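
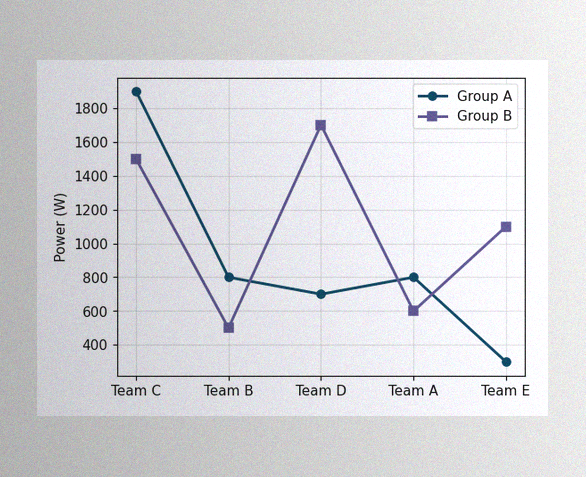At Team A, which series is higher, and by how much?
The image has some photo noise and uneven lighting. At Team A, Group A sits above the other line by 200W.

Group A, by 200W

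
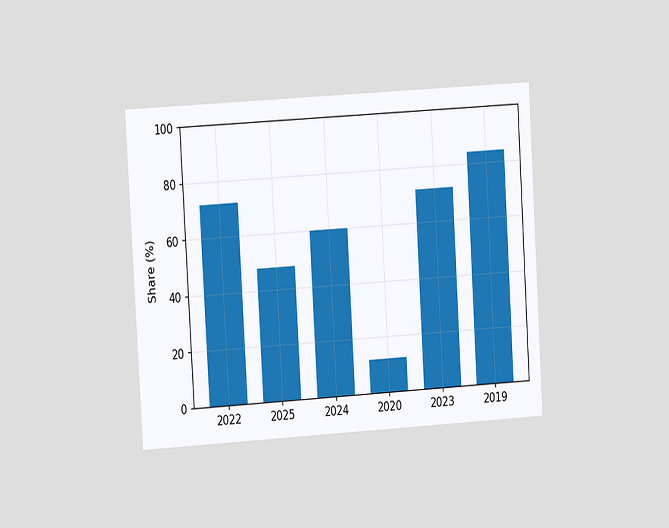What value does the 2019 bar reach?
The chart is tilted about 3° counter-clockwise and viewed at a slight angle. Reading along the chart's y-axis, the 2019 bar reaches 84%.

84%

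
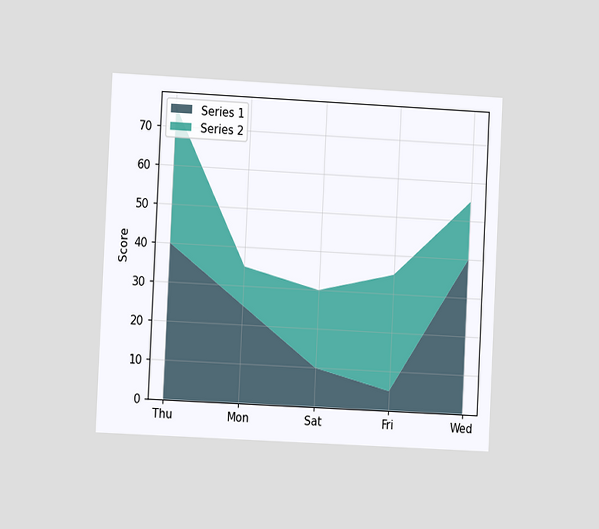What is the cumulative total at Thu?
The chart is tilted about 3° clockwise and viewed at a slight angle. The stacked total at Thu reaches 75.

75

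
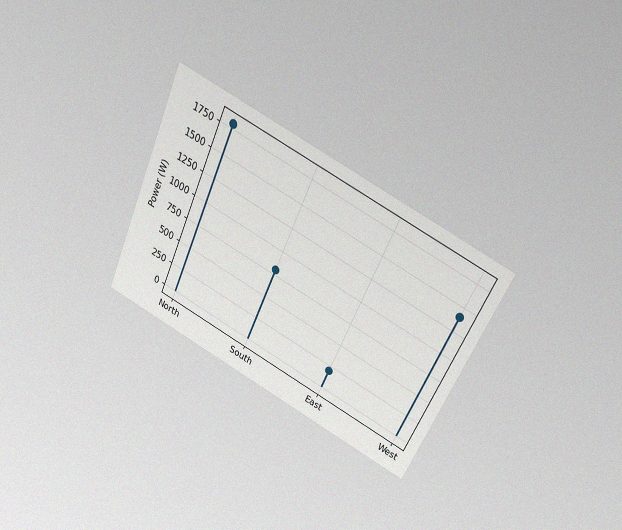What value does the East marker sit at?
200W

The chart is tilted about 25° clockwise and viewed slightly from above, with some photo noise. The East marker sits at 200W.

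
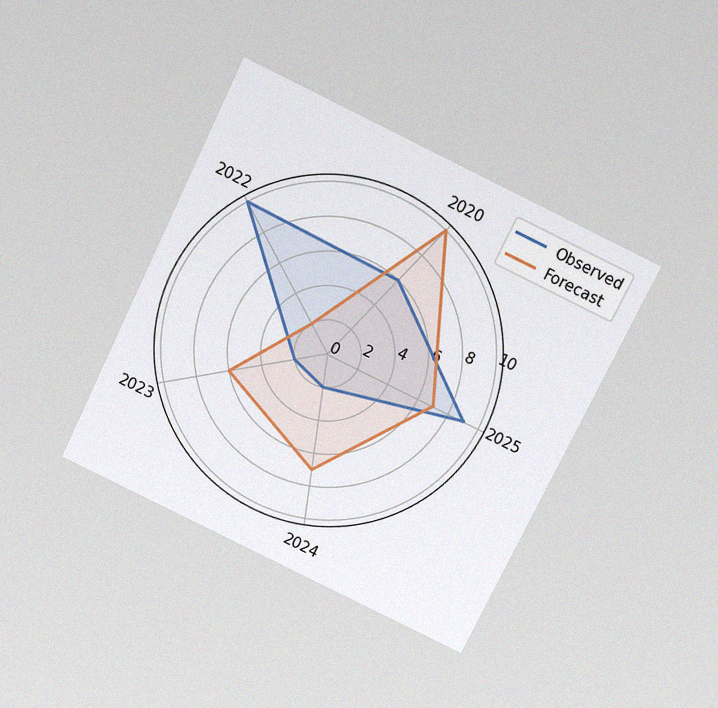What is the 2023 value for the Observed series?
2

The chart is tilted about 26° clockwise and viewed slightly from above, with some photo noise. On the 2023 axis, Observed reaches 2.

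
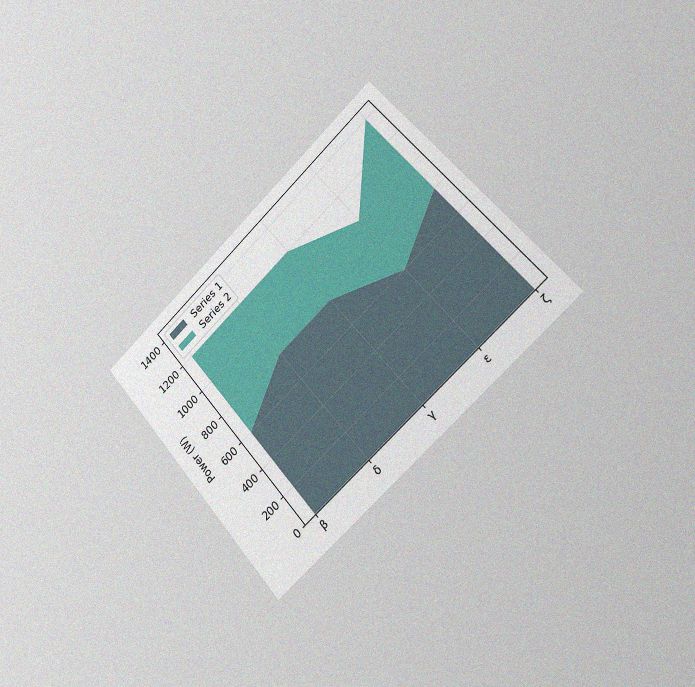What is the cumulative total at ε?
1000W

The chart is tilted about 41° counter-clockwise and viewed slightly from the right, with some photo noise. The stacked total at ε reaches 1000W.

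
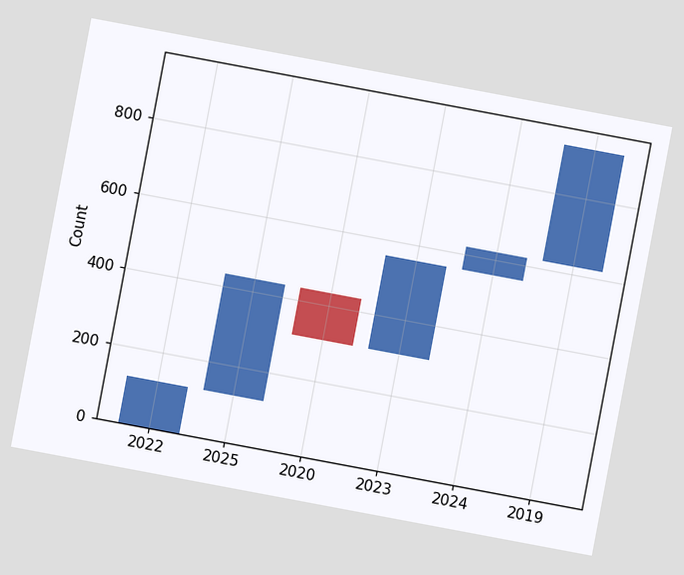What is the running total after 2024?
620

The chart is tilted about 11° clockwise. After 2024 the running total reaches 620.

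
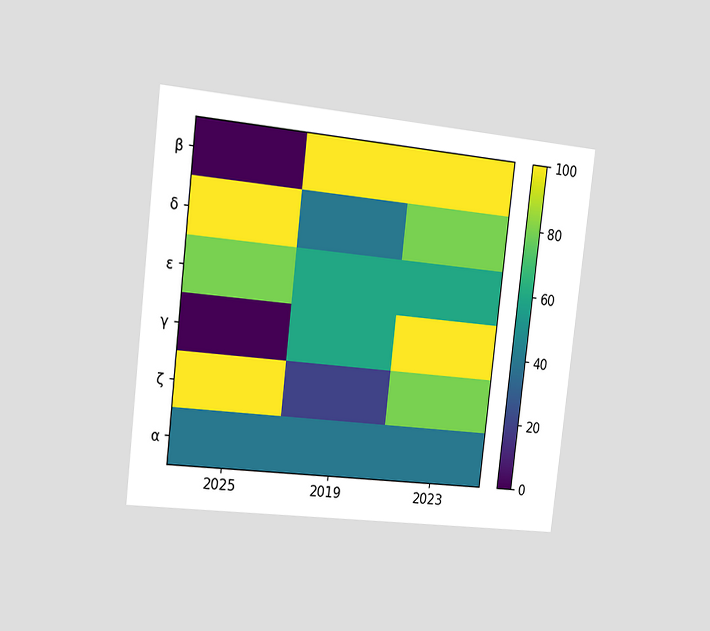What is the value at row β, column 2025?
0

The chart is tilted about 7° clockwise and viewed slightly from the left. Matching cell (β, 2025) against the colorbar gives 0.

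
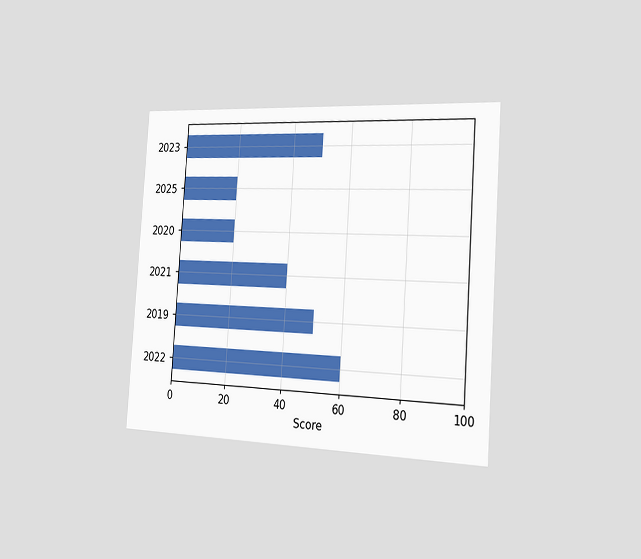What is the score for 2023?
50

The chart is tilted about 4° clockwise and viewed slightly from the right. Reading along the chart's x-axis, the 2023 bar reaches 50.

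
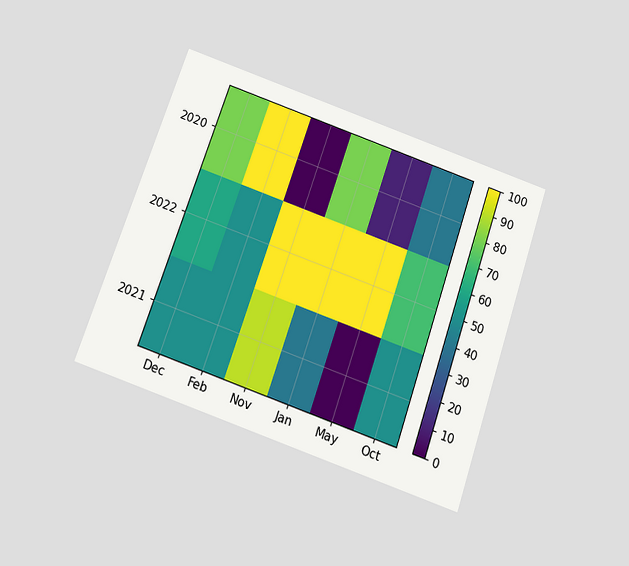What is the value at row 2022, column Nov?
100

The chart is tilted about 19° clockwise and viewed slightly from below. Matching cell (2022, Nov) against the colorbar gives 100.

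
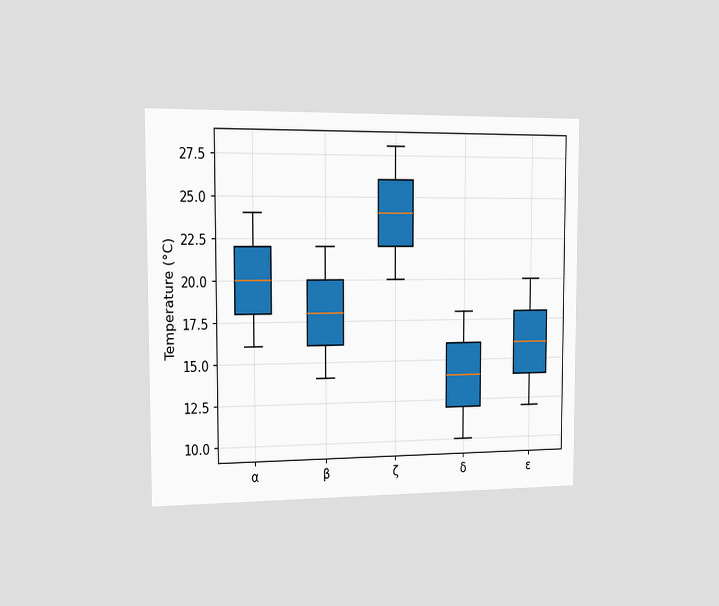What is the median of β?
The chart is viewed slightly from the left. The median line in the β box sits at 18°C.

18°C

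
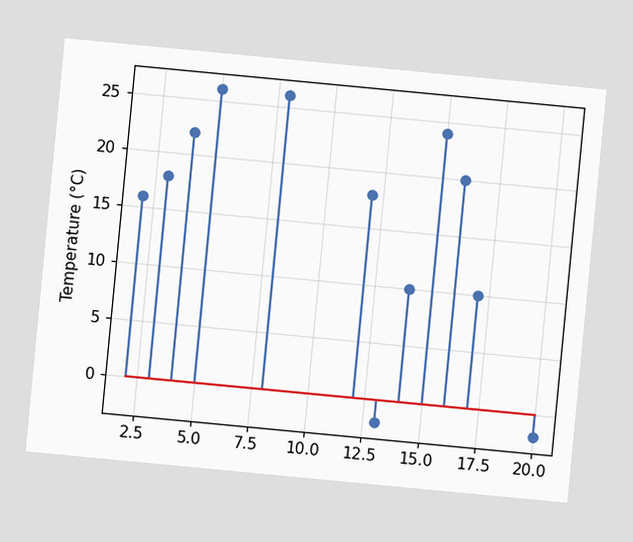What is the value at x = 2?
16°C

The chart is tilted about 5° clockwise. The stem at x=2 reaches 16°C.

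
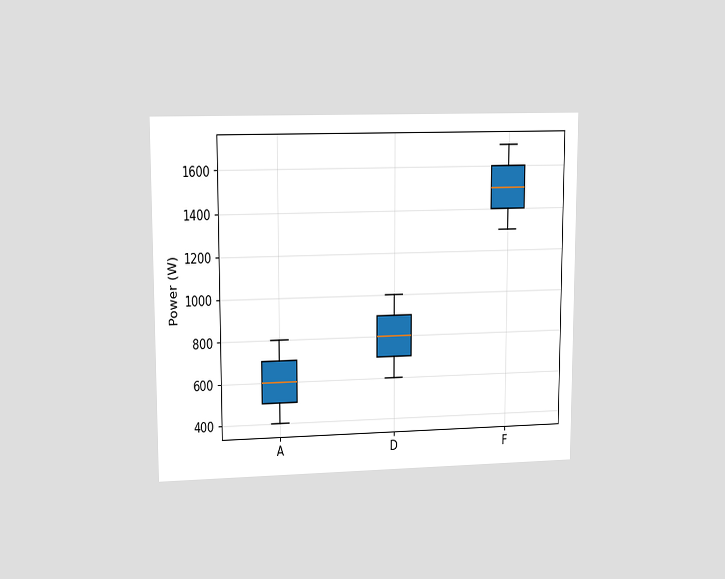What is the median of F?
The chart is viewed at a slight angle. The median line in the F box sits at 1500W.

1500W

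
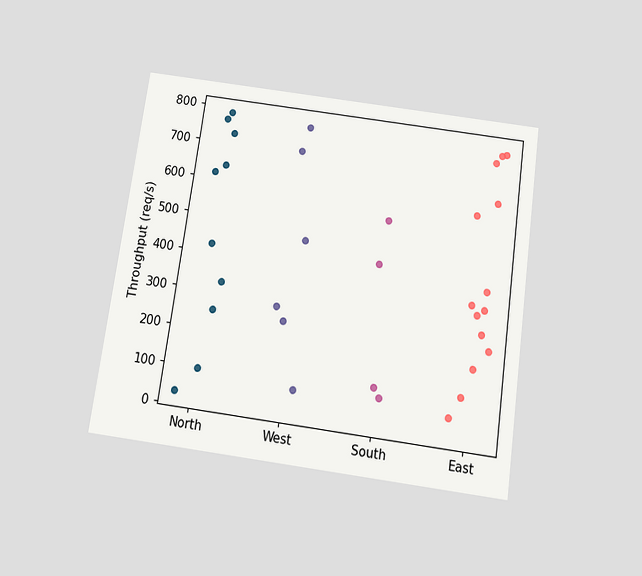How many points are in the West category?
The chart is tilted about 8° clockwise and viewed slightly from below. Counting the markers in the West column gives 6.

6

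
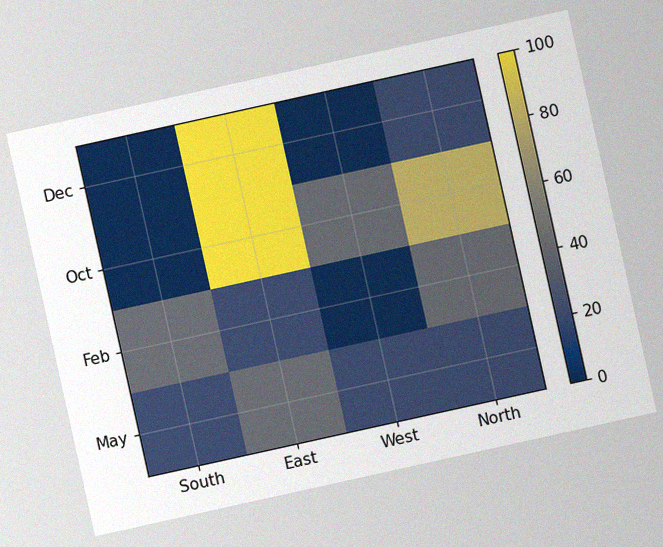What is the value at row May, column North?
20

The chart is tilted about 12° counter-clockwise, with some photo noise. Matching cell (May, North) against the colorbar gives 20.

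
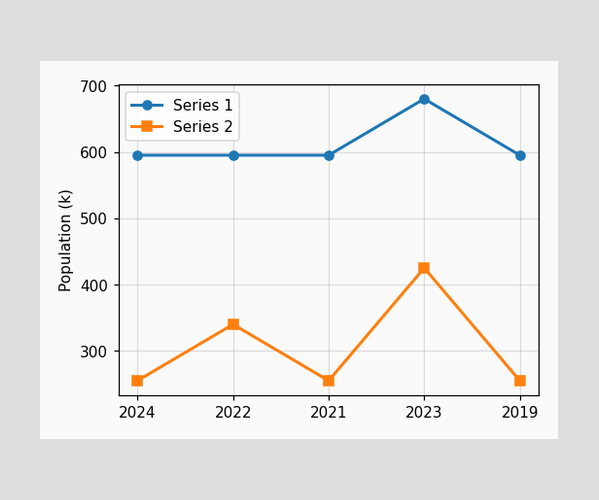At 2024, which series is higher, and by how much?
At 2024, Series 1 sits above the other line by 340k.

Series 1, by 340k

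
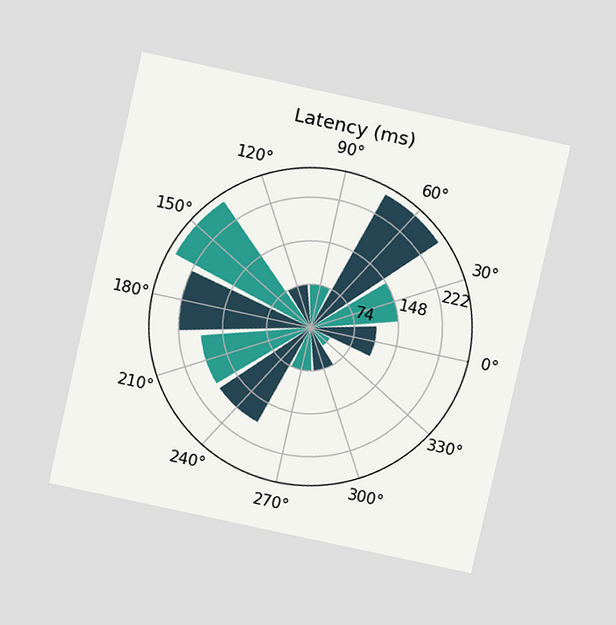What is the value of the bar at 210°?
The chart is tilted about 12° clockwise and viewed slightly from above. The bar at 210° reaches 185ms on the radial axis.

185ms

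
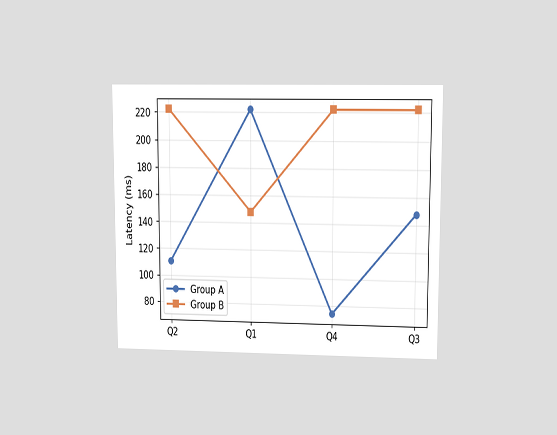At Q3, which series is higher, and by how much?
Group B, by 74ms

The chart is viewed at a slight angle. At Q3, Group B sits above the other line by 74ms.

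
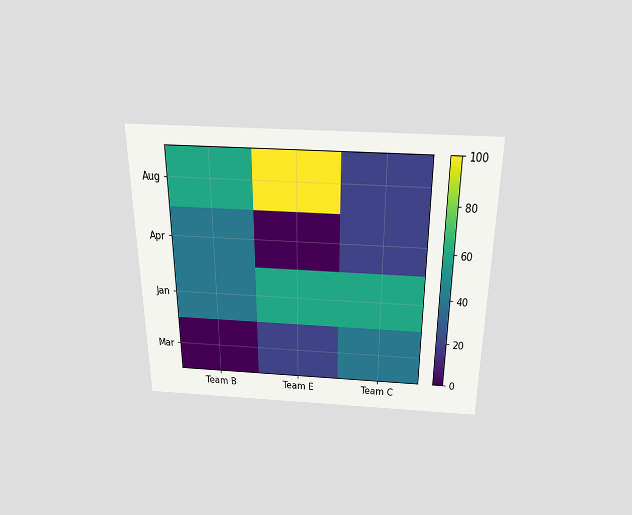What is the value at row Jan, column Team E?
60

The chart is viewed slightly from above. Matching cell (Jan, Team E) against the colorbar gives 60.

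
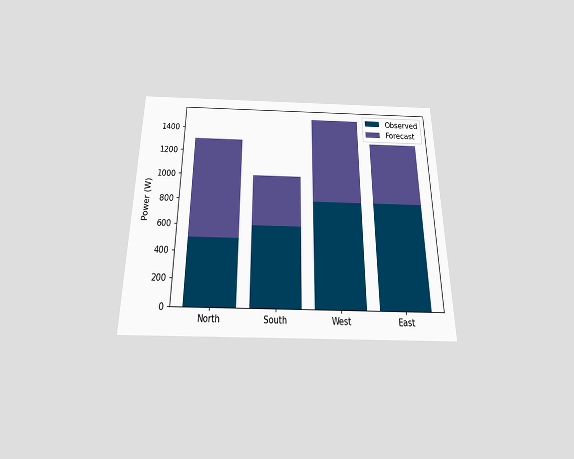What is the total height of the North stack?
The chart is viewed slightly from below. The North stack's top reaches 1300W on the y-axis.

1300W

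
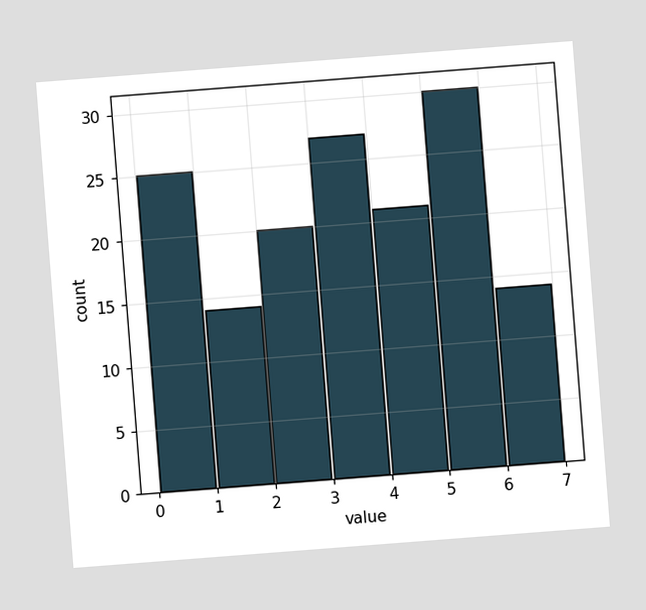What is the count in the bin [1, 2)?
14

The chart is tilted about 4° counter-clockwise. The [1, 2) bin has height 14.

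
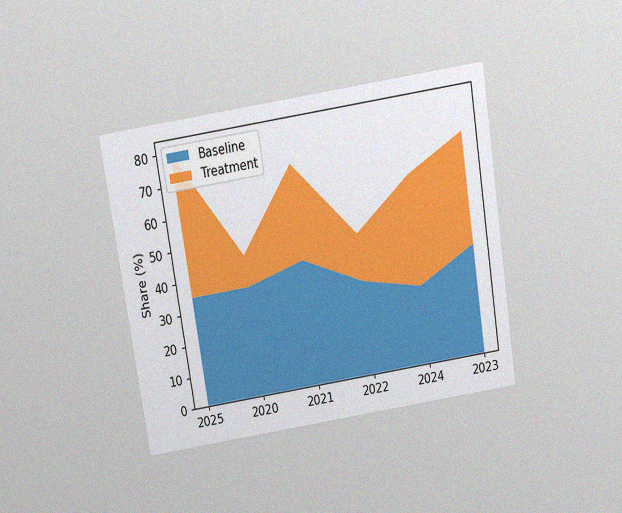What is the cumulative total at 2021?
The chart is tilted about 9° counter-clockwise and viewed slightly from above, with some photo noise. The stacked total at 2021 reaches 70%.

70%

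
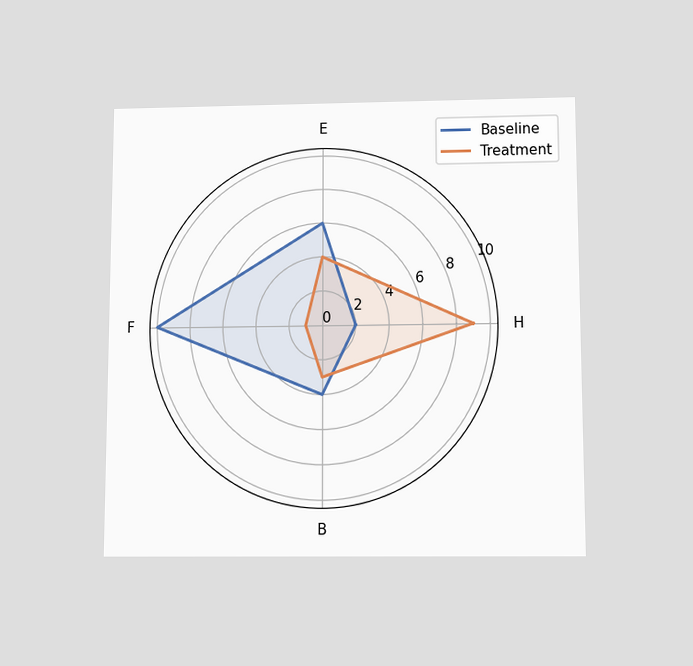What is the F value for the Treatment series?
The chart is viewed slightly from below. On the F axis, Treatment reaches 1.

1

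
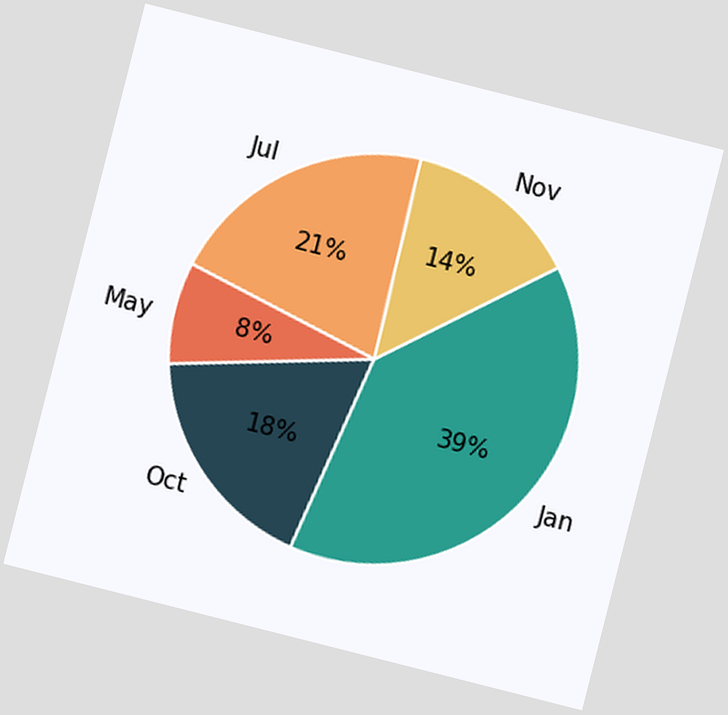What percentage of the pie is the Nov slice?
The chart is tilted about 14° clockwise. The Nov slice takes up 14% of the pie.

14%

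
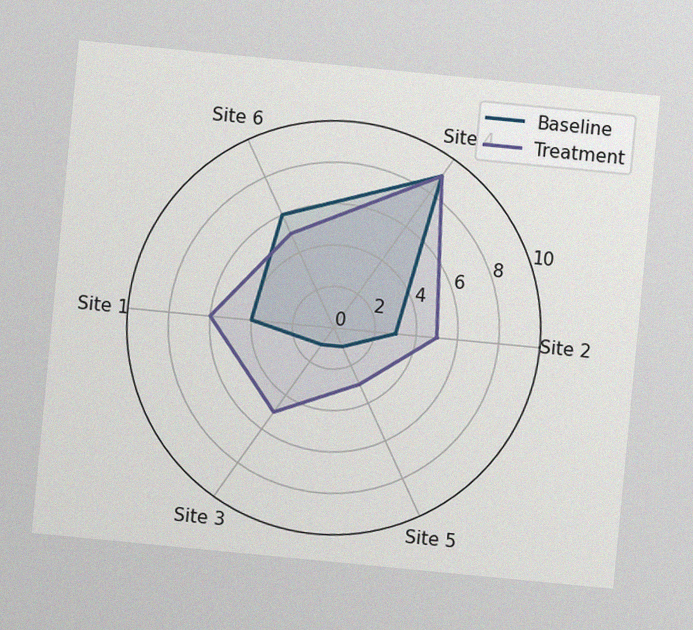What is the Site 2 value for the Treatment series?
5

The chart is tilted about 5° clockwise, with some photo noise. On the Site 2 axis, Treatment reaches 5.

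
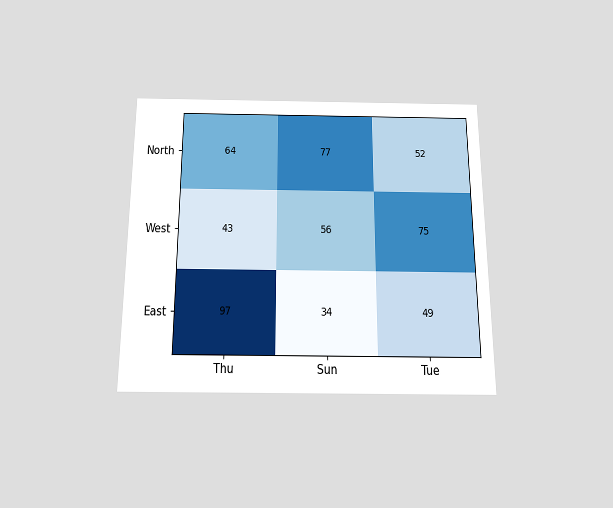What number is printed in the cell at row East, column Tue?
49

The chart is viewed slightly from below. The (East, Tue) cell reads 49.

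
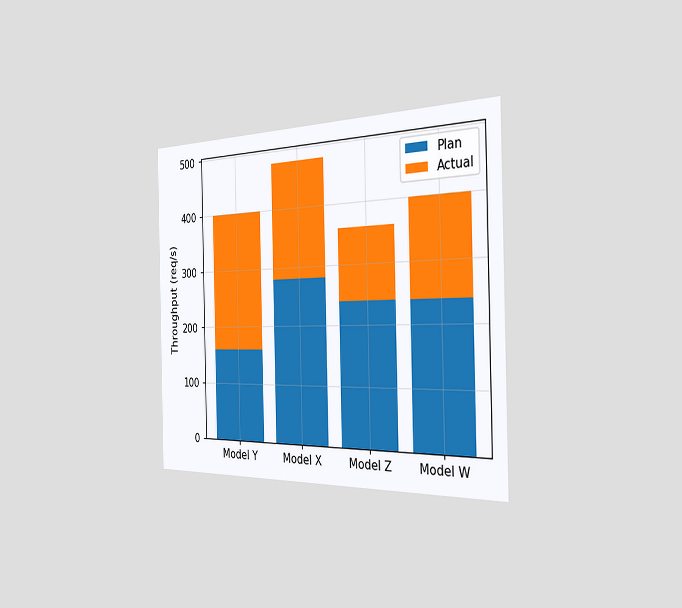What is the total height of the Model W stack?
400req/s

The chart is viewed slightly from the right. The Model W stack's top reaches 400req/s on the y-axis.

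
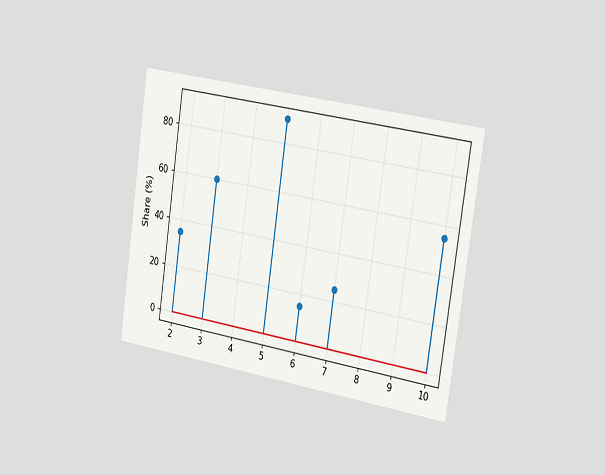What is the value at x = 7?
The chart is tilted about 9° clockwise and viewed slightly from the right. The stem at x=7 reaches 25%.

25%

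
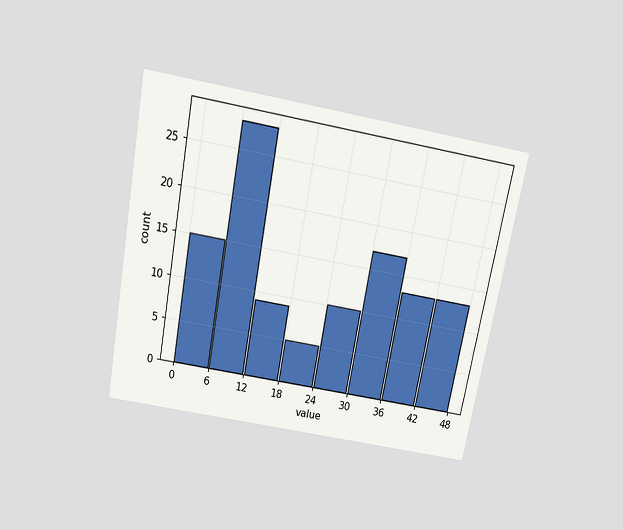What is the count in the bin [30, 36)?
The chart is tilted about 11° clockwise and viewed slightly from above. The [30, 36) bin has height 17.

17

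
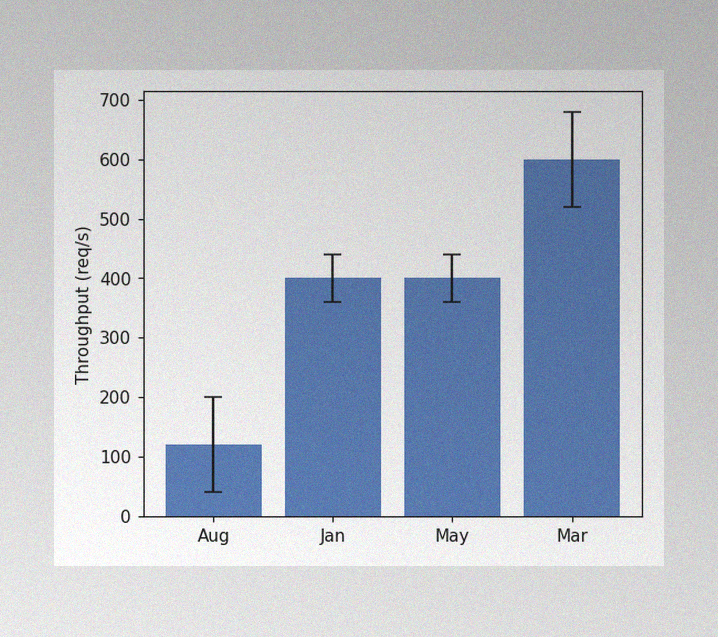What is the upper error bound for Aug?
200req/s

The image has some photo noise and uneven lighting. The Aug bar's upper whisker reaches 200req/s.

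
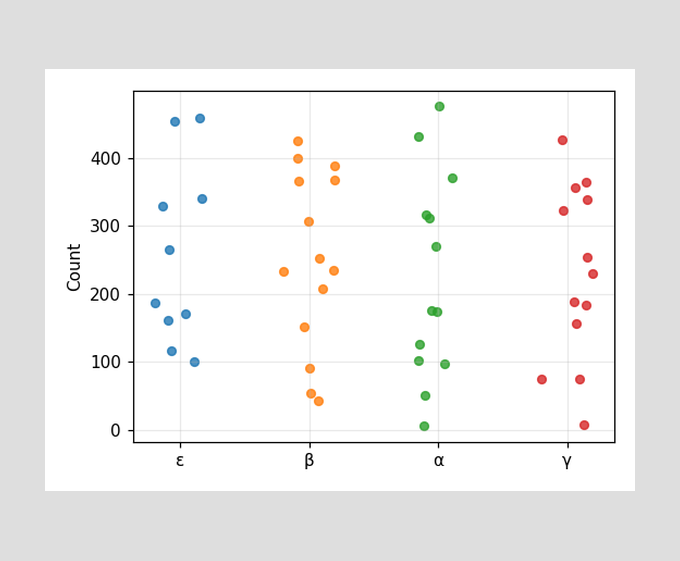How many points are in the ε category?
Counting the markers in the ε column gives 10.

10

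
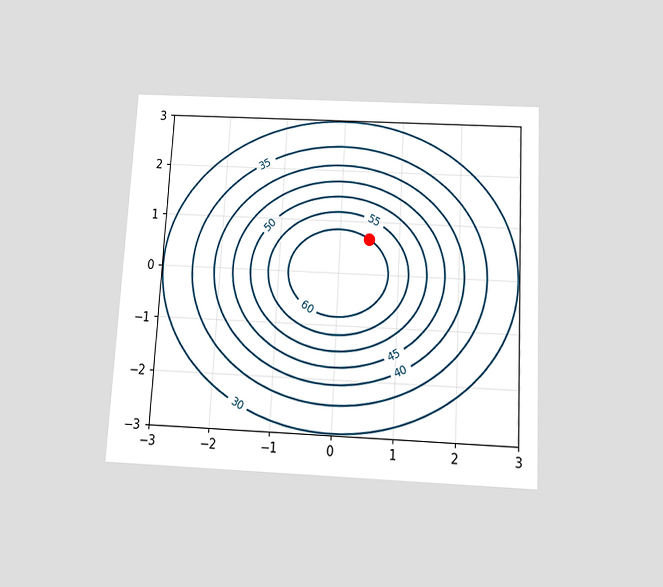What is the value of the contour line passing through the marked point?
The chart is tilted about 3° clockwise and viewed slightly from below. The marked point sits on the contour labelled 60.

60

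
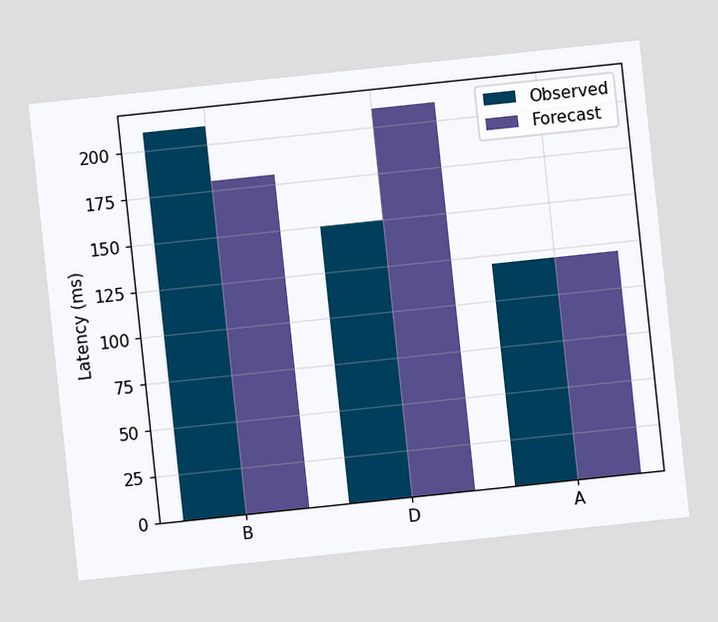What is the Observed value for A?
The chart is tilted about 6° counter-clockwise. The Observed bar at A reaches 120ms on the y-axis.

120ms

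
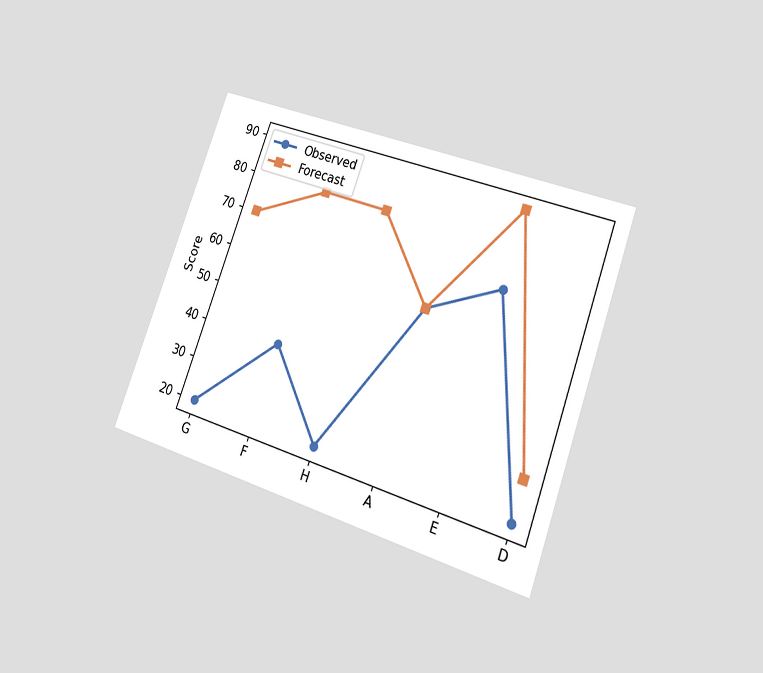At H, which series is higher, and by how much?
The chart is tilted about 20° clockwise and viewed at a slight angle. At H, Forecast sits above the other line by 60.

Forecast, by 60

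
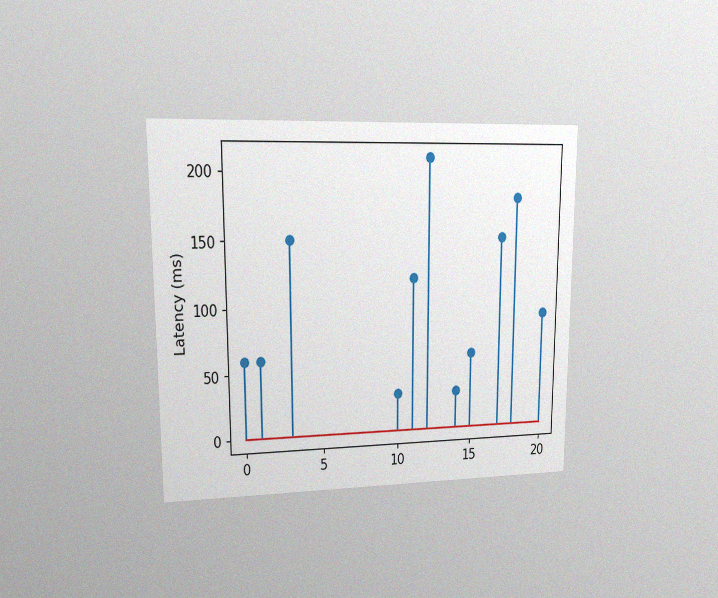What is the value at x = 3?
The chart is viewed at a slight angle, with some photo noise. The stem at x=3 reaches 150ms.

150ms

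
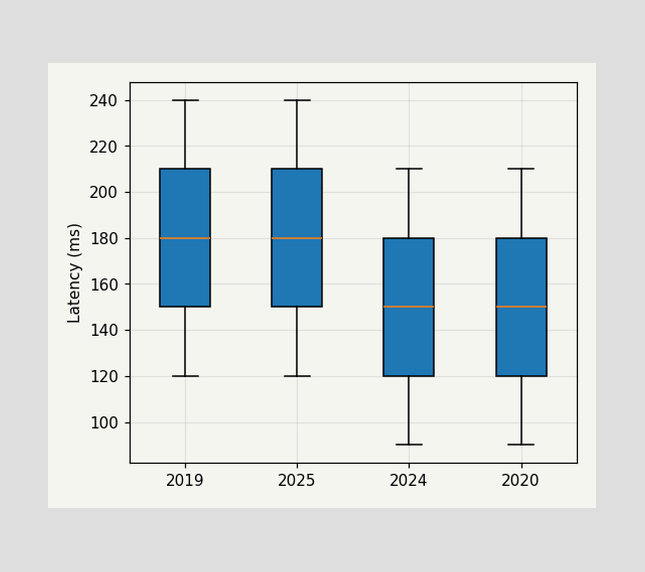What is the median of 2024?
The median line in the 2024 box sits at 150ms.

150ms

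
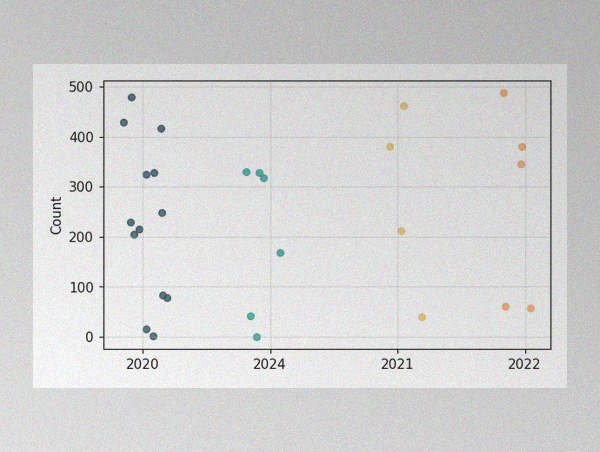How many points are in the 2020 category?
The image has some photo noise and uneven lighting. Counting the markers in the 2020 column gives 13.

13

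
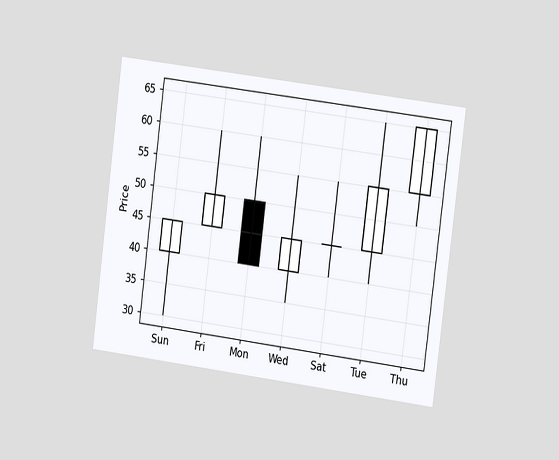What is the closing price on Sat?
45

The chart is tilted about 7° clockwise and viewed slightly from the right. The Sat candle closes at 45.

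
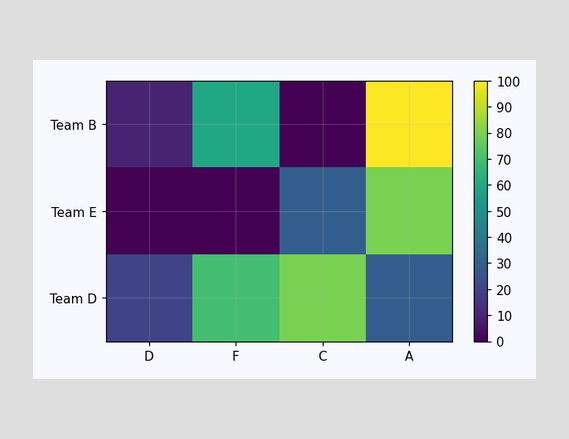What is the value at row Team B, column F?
Matching cell (Team B, F) against the colorbar gives 60.

60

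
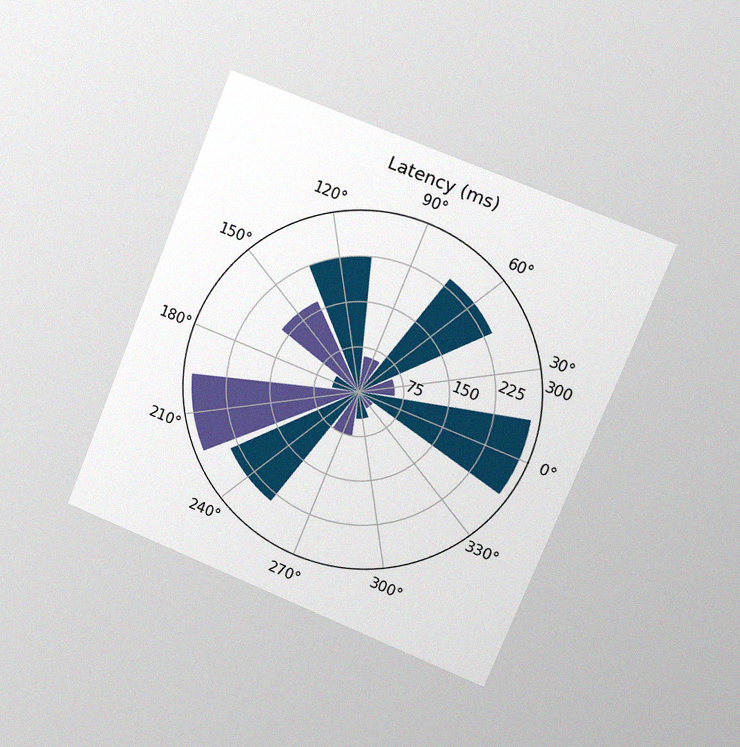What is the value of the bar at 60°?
The chart is tilted about 22° clockwise and viewed slightly from the right, with some photo noise. The bar at 60° reaches 240ms on the radial axis.

240ms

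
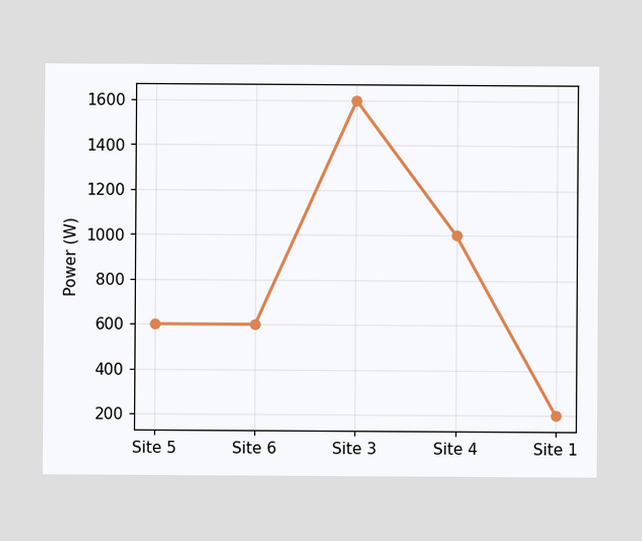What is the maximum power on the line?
1600W

The highest point is at Site 3, and reading across to the y-axis gives 1600W.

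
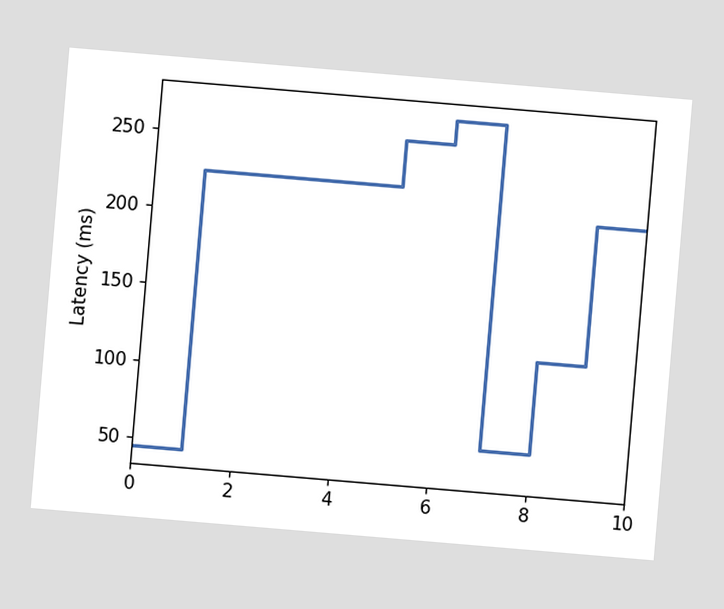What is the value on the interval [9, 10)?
The chart is tilted about 5° clockwise. On [9, 10) the step sits at 210ms.

210ms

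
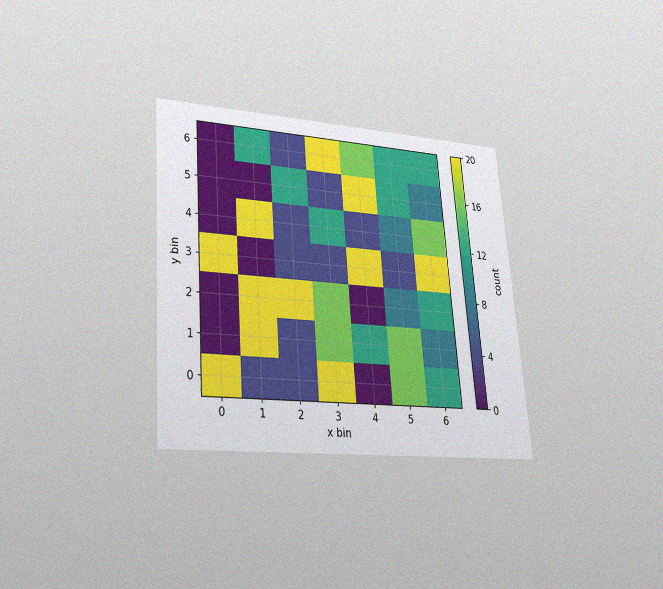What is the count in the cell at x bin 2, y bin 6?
4

The chart is tilted about 4° counter-clockwise and viewed at a slight angle, with some photo noise. Matching the cell (2, 6) against the colorbar gives 4.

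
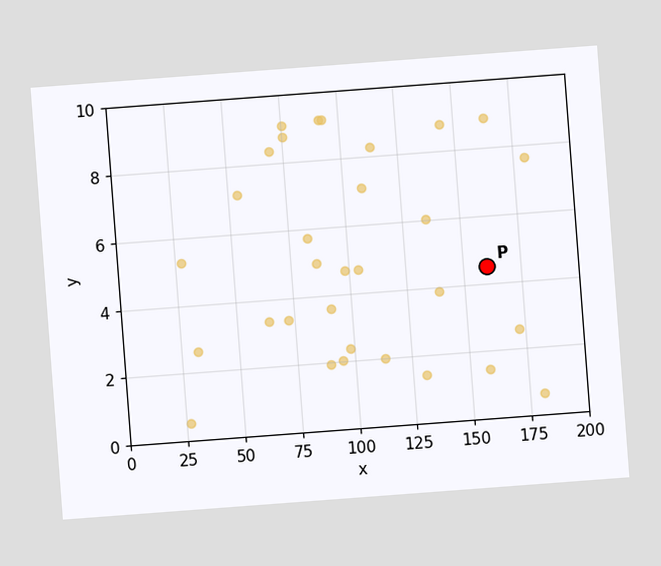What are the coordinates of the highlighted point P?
The chart is tilted about 4° counter-clockwise. Following the gridlines from P to each axis, P sits at (160, 4.5).

(160, 4.5)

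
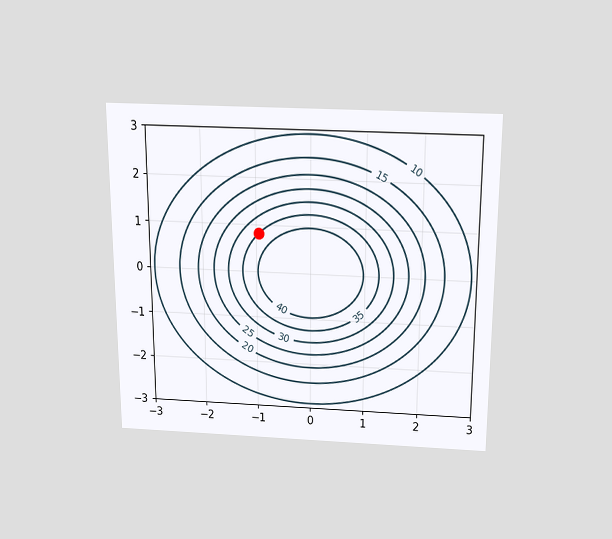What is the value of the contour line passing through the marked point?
The chart is viewed slightly from above. The marked point sits on the contour labelled 35.

35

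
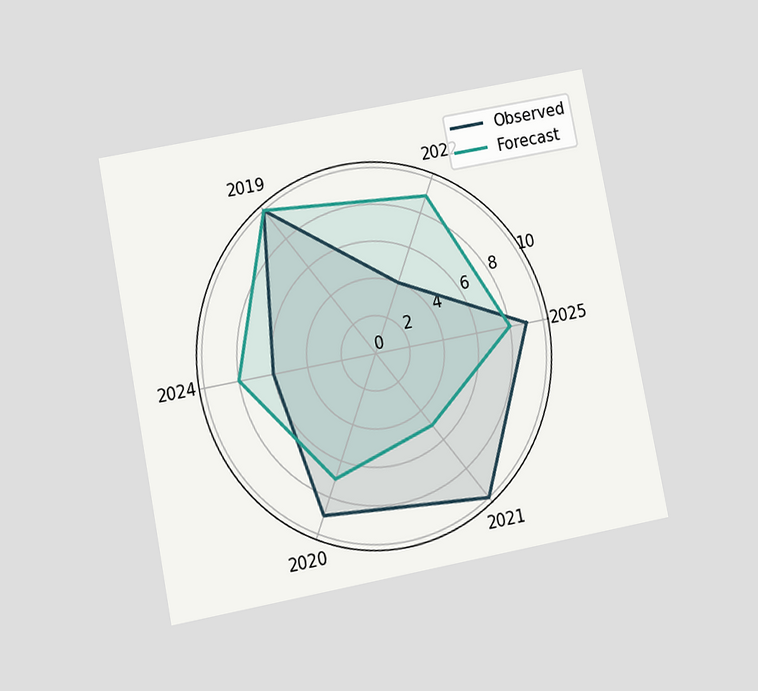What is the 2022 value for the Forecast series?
The chart is tilted about 11° counter-clockwise and viewed at a slight angle. On the 2022 axis, Forecast reaches 9.

9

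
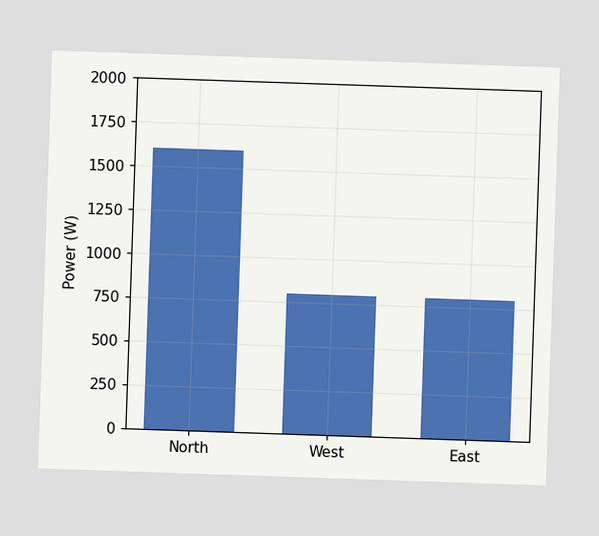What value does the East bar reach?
800W

Reading along the chart's y-axis, the East bar reaches 800W.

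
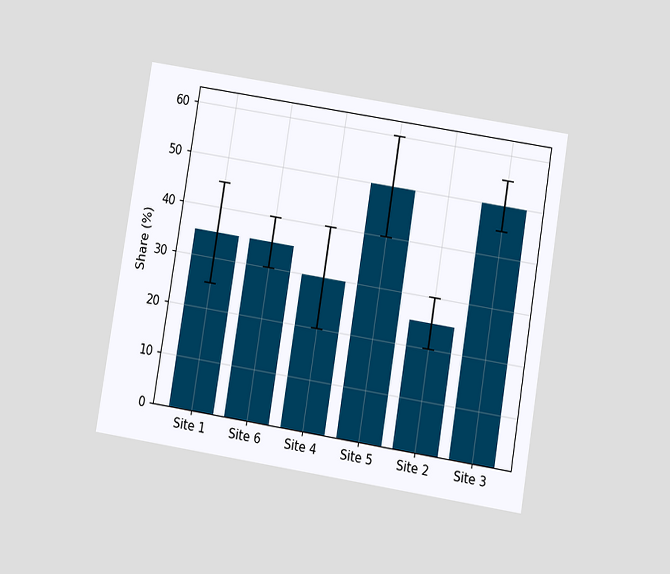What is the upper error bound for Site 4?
The chart is tilted about 9° clockwise and viewed slightly from below. The Site 4 bar's upper whisker reaches 40%.

40%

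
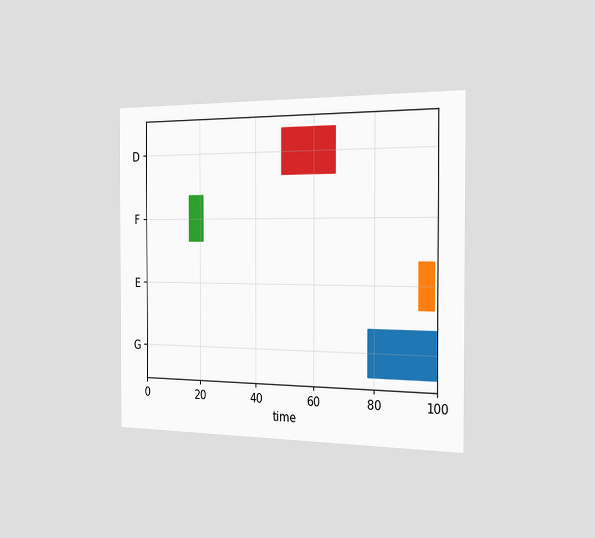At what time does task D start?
49

The chart is viewed slightly from the right. The D bar begins at t=49.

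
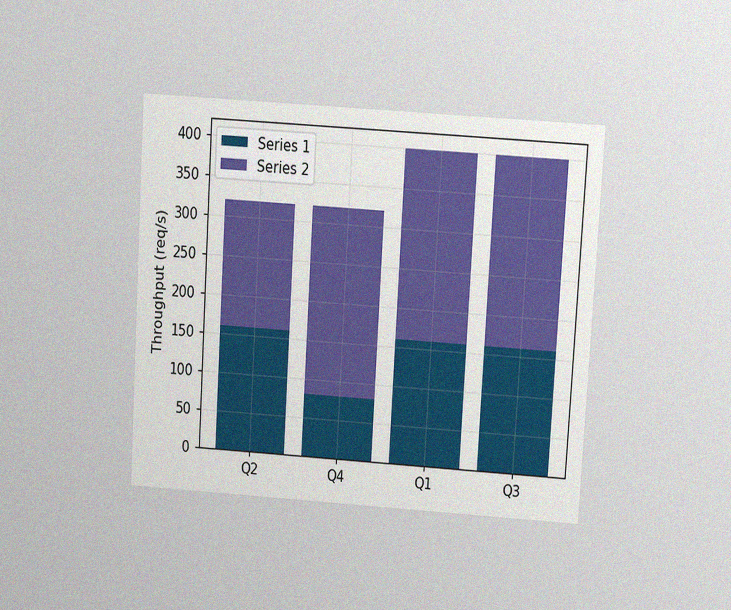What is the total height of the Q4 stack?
320req/s

The chart is tilted about 3° clockwise and viewed at a slight angle, with some photo noise. The Q4 stack's top reaches 320req/s on the y-axis.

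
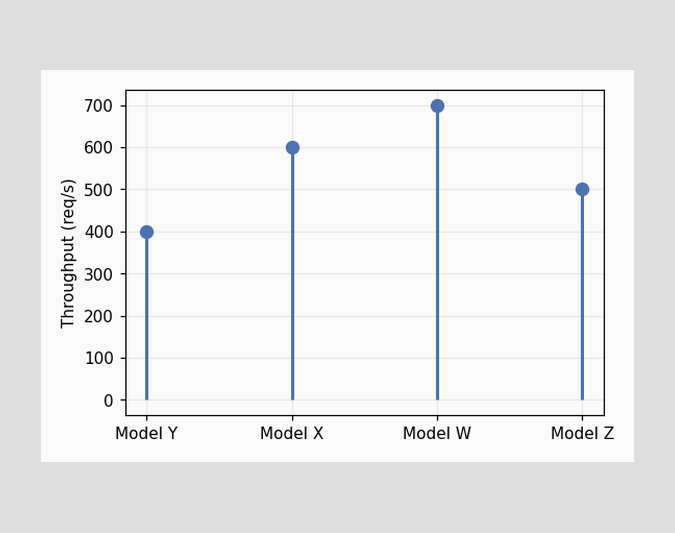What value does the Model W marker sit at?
700req/s

The Model W marker sits at 700req/s.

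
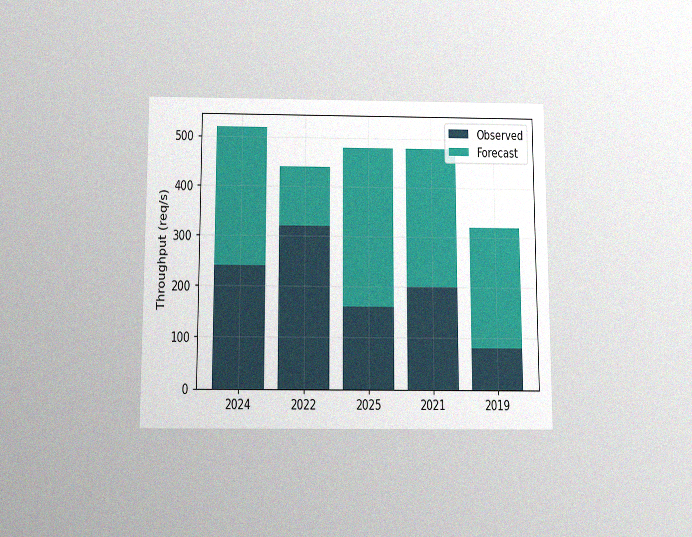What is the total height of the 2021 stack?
480req/s

The chart is viewed slightly from below, with some photo noise. The 2021 stack's top reaches 480req/s on the y-axis.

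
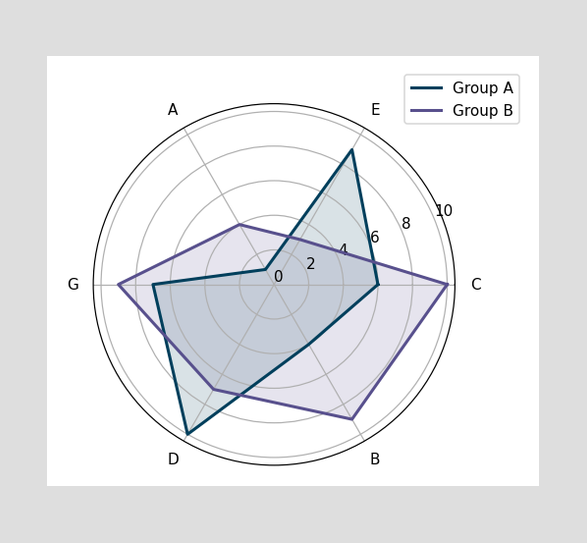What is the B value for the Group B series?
9

On the B axis, Group B reaches 9.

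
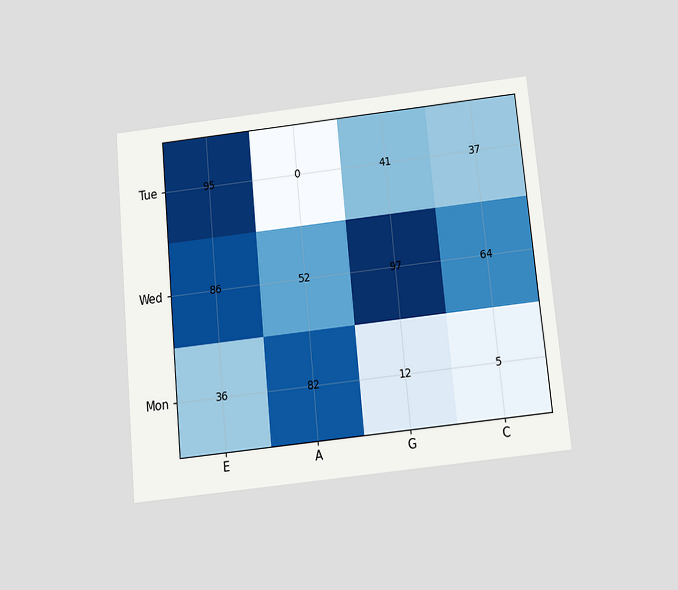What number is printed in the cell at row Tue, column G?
The chart is tilted about 5° counter-clockwise and viewed slightly from below. The (Tue, G) cell reads 41.

41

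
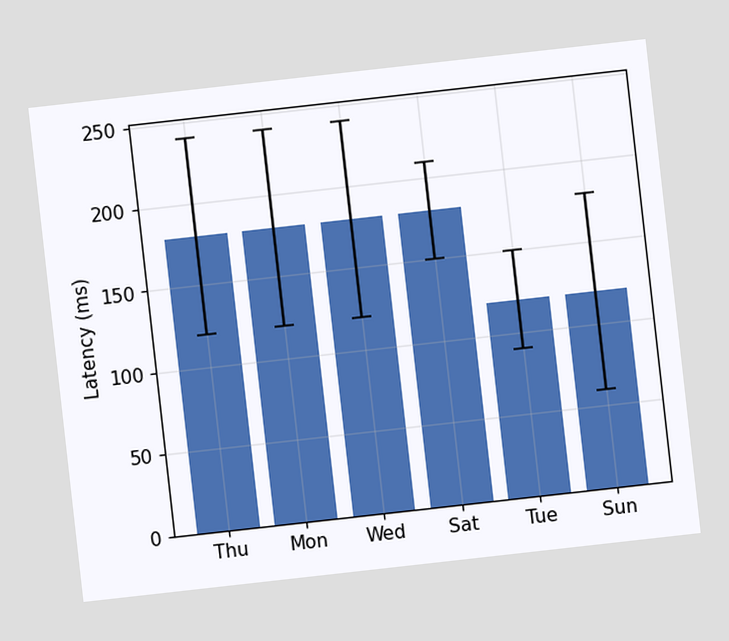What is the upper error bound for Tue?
150ms

The chart is tilted about 6° counter-clockwise. The Tue bar's upper whisker reaches 150ms.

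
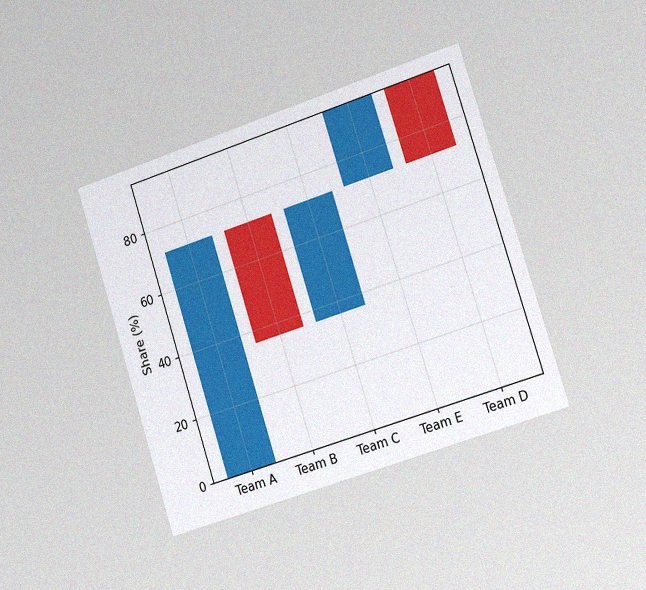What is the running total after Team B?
36%

The chart is tilted about 18° counter-clockwise and viewed slightly from the right, with some photo noise. After Team B the running total reaches 36%.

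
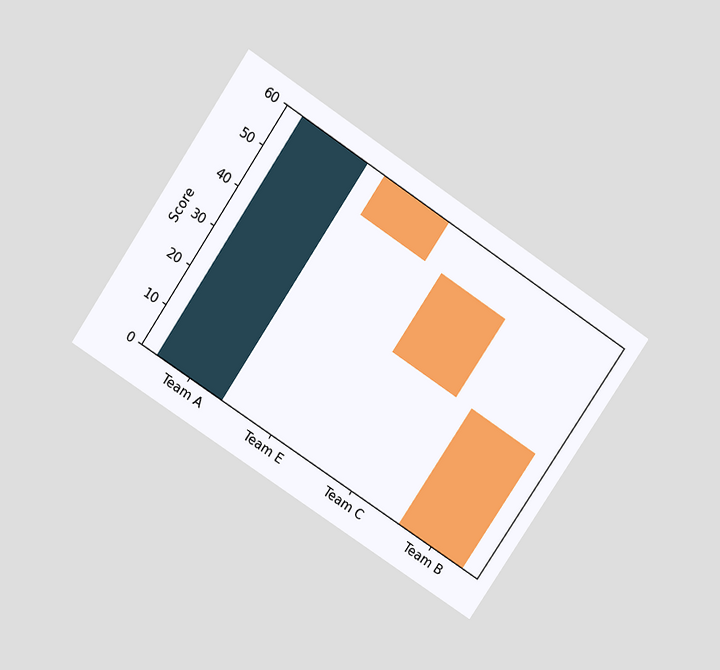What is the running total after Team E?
50

The chart is tilted about 34° clockwise and viewed slightly from above. After Team E the running total reaches 50.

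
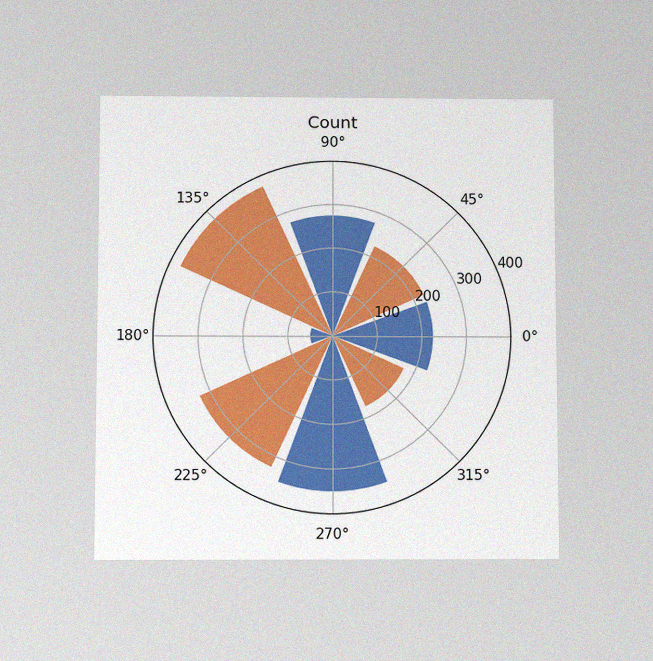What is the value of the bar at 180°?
50

The chart is viewed slightly from below, with some photo noise. The bar at 180° reaches 50 on the radial axis.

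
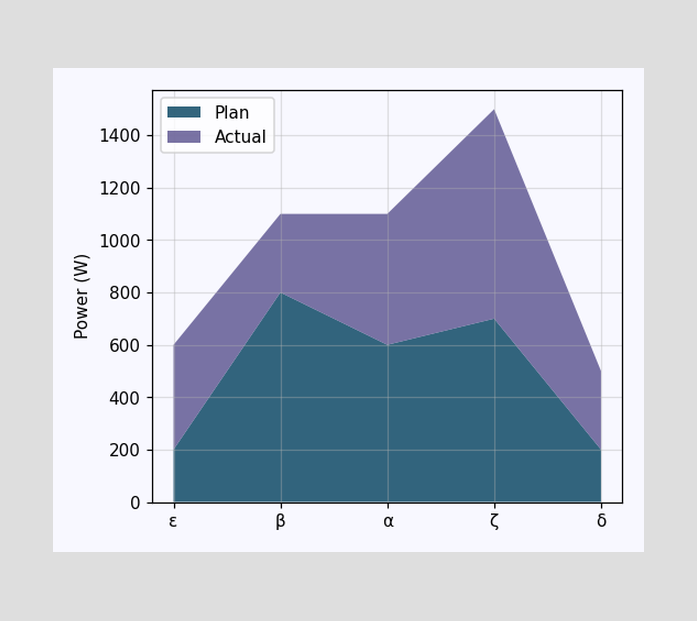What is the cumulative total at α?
1100W

The stacked total at α reaches 1100W.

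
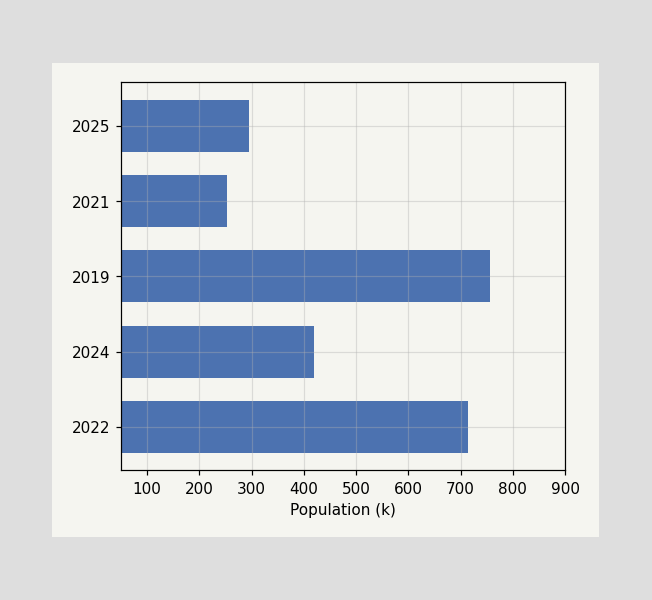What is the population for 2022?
Reading along the chart's x-axis, the 2022 bar reaches 714k.

714k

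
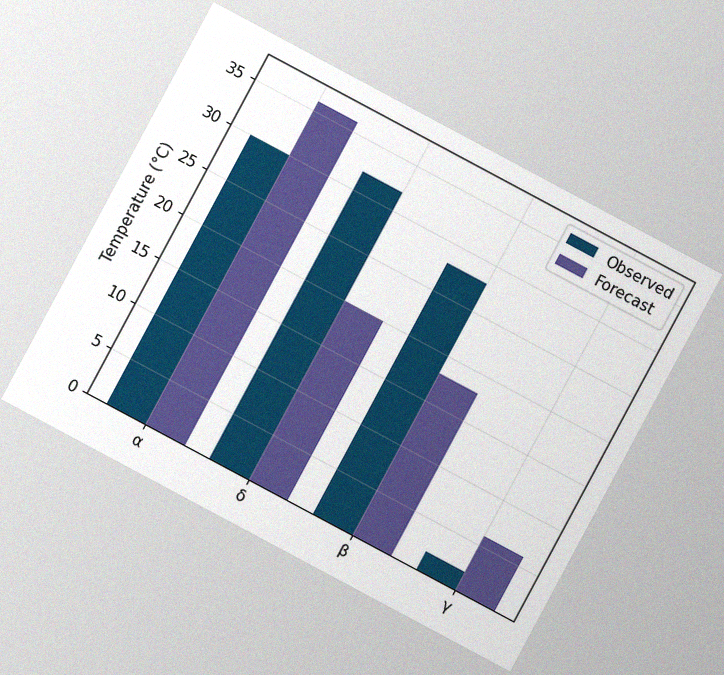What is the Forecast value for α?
36°C

The chart is tilted about 28° clockwise, with some photo noise. The Forecast bar at α reaches 36°C on the y-axis.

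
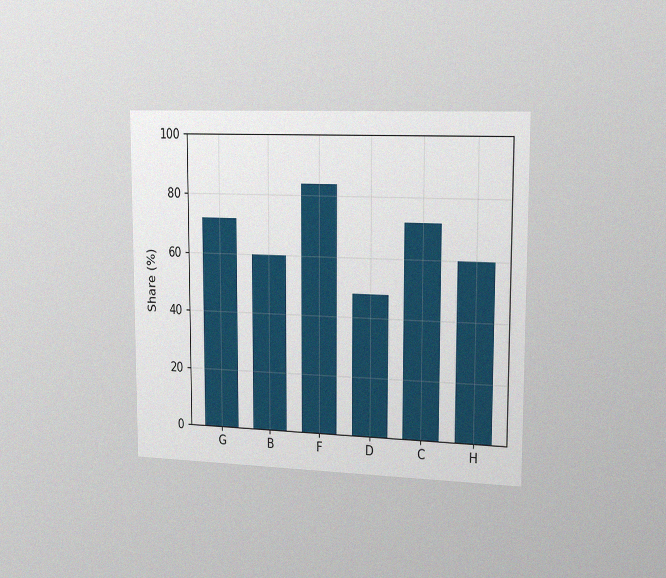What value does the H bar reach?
60%

The chart is viewed slightly from the right, with some photo noise. Reading along the chart's y-axis, the H bar reaches 60%.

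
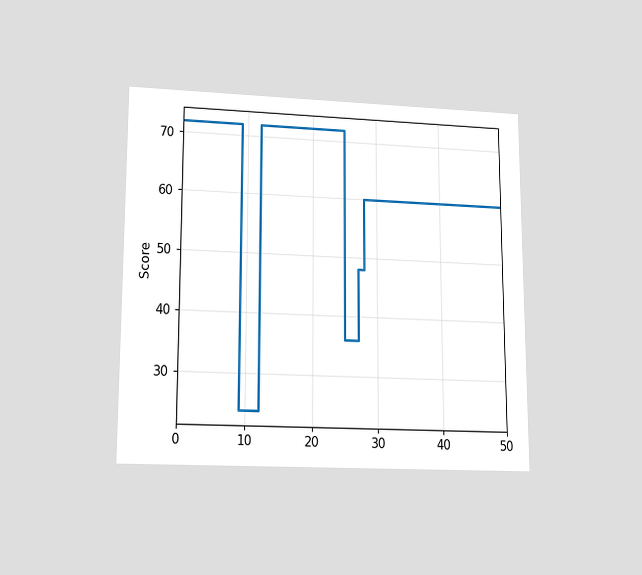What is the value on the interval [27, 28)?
The chart is viewed at a slight angle. On [27, 28) the step sits at 48.

48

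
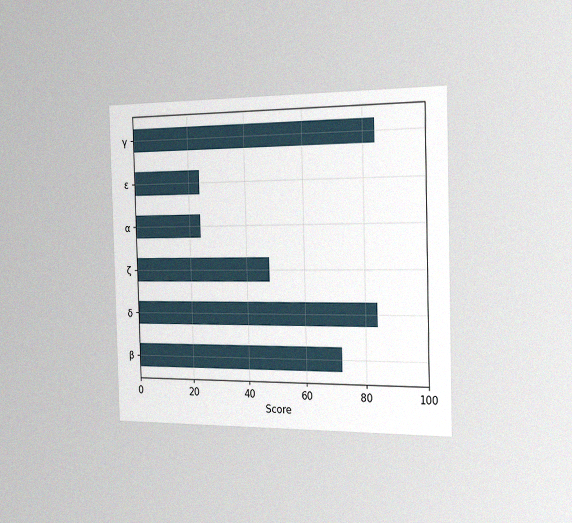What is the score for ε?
24

The chart is viewed slightly from the right, with some photo noise. Reading along the chart's x-axis, the ε bar reaches 24.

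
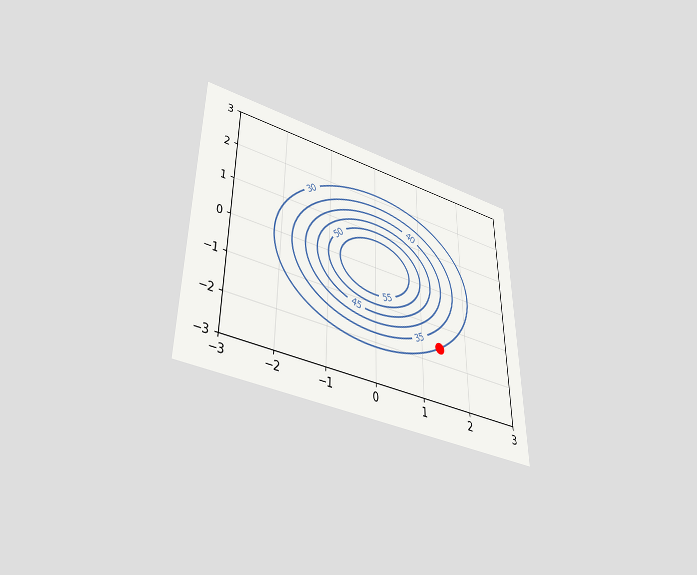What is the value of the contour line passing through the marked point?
30

The chart is viewed slightly from below. The marked point sits on the contour labelled 30.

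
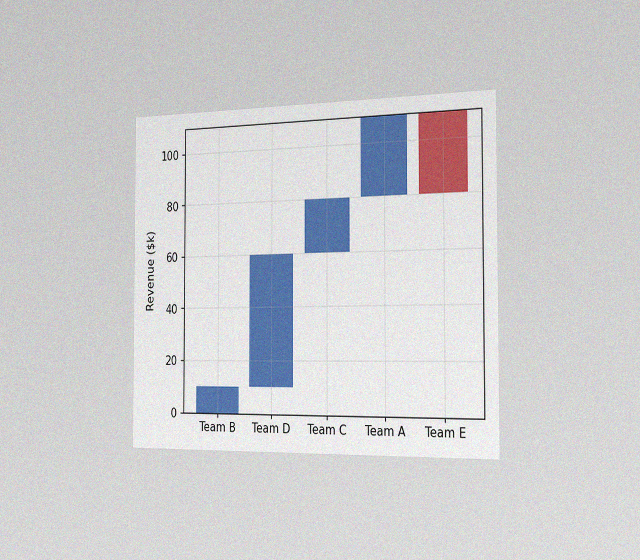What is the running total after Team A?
$110k

The chart is viewed slightly from the right, with some photo noise. After Team A the running total reaches $110k.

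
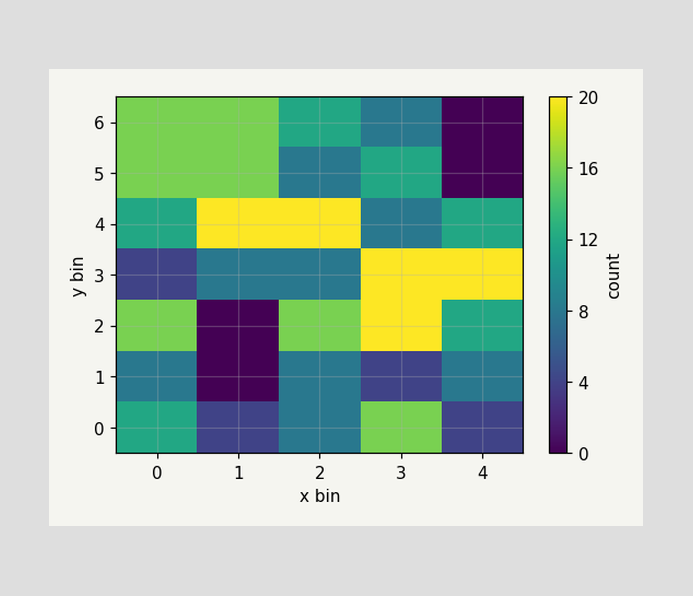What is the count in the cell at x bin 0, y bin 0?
Matching the cell (0, 0) against the colorbar gives 12.

12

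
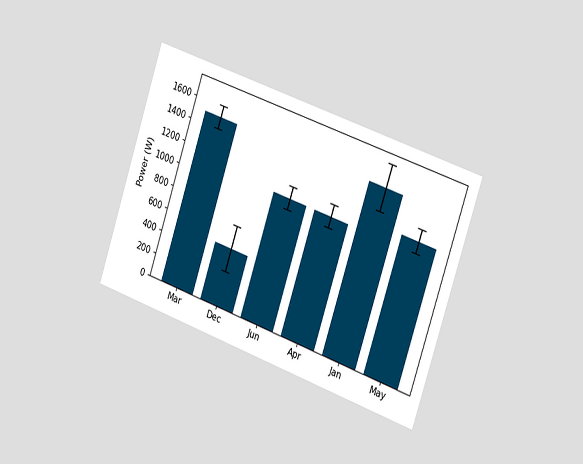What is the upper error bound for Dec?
The chart is tilted about 19° clockwise and viewed slightly from the right. The Dec bar's upper whisker reaches 700W.

700W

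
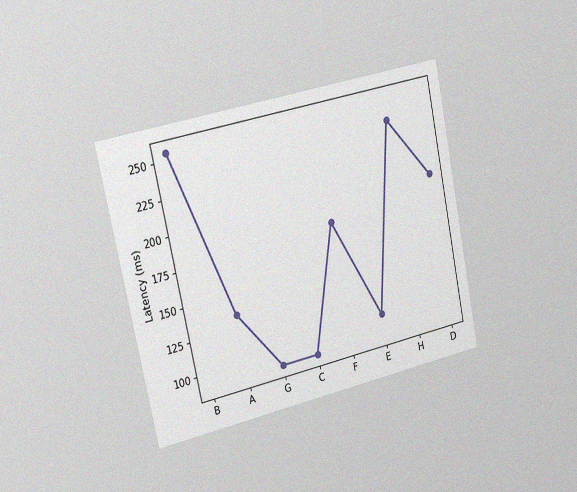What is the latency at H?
240ms

The chart is tilted about 12° counter-clockwise and viewed slightly from the left, with some photo noise. At H, the line is at 240ms.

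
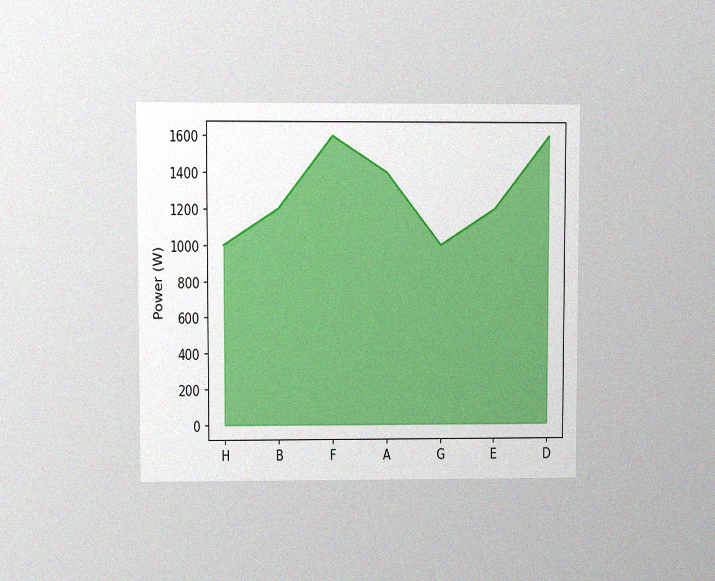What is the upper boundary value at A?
1400W

The chart is viewed at a slight angle, with some photo noise. At A the upper boundary is at 1400W.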